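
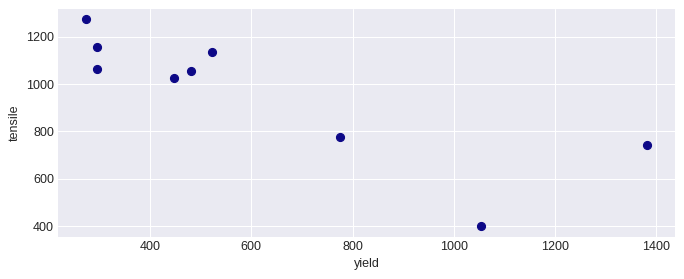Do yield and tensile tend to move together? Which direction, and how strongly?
Points are negatively correlated; strong (|r| ≈ 0.8).

negative, strong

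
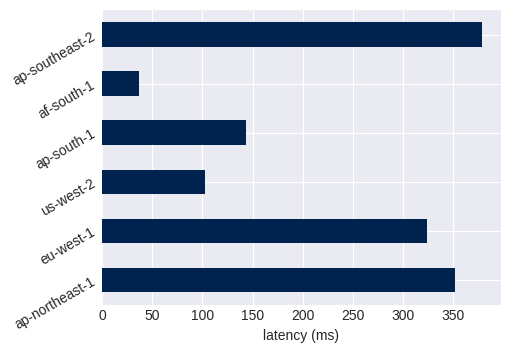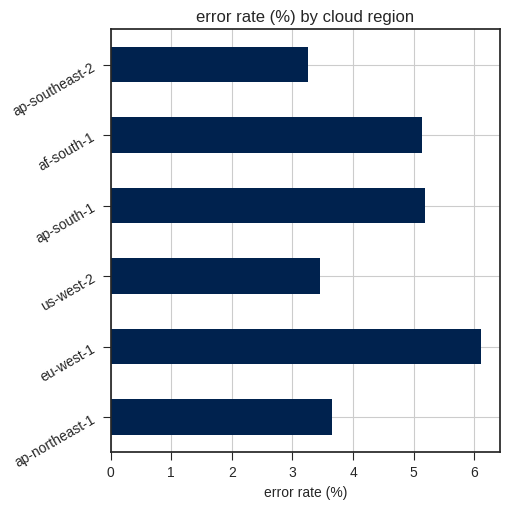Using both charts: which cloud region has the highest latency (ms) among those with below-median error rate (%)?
ap-southeast-2

Chart 2 median error rate (%) ≈ 4; below-median cloud regions: ap-northeast-1, us-west-2, ap-southeast-2. Among those, ap-southeast-2 has the highest latency (ms) (≈ 400).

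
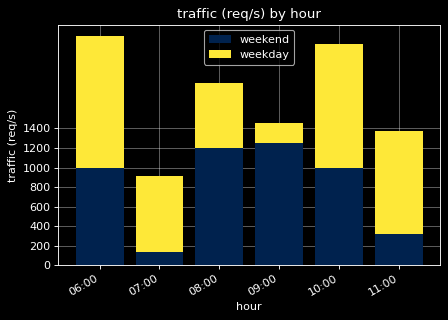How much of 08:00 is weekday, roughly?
weekday top ≈ 1800, bottom ≈ 1200; segment ≈ 600.

≈ 600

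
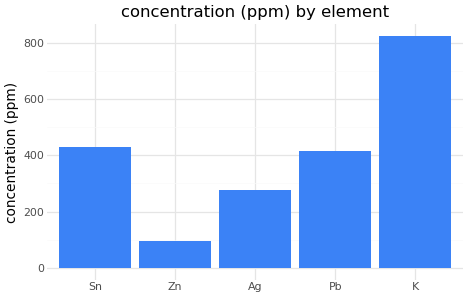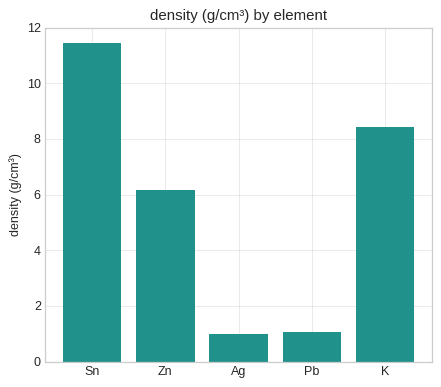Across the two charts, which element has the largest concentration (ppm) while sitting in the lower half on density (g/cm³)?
Chart 2 median density (g/cm³) ≈ 6; below-median elements: Ag, Pb. Among those, Pb has the highest concentration (ppm) (≈ 400).

Pb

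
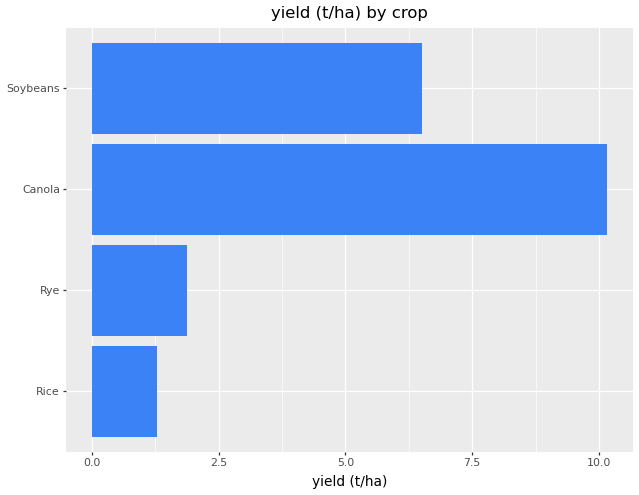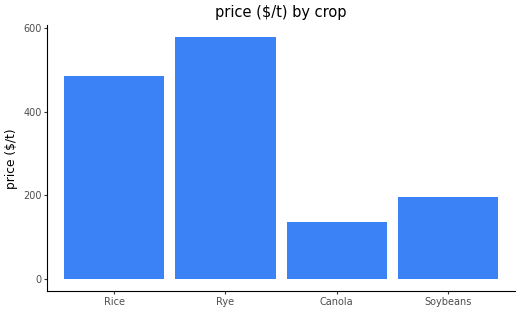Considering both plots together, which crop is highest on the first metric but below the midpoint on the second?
Chart 2 median price ($/t) ≈ 300; below-median crops: Canola, Soybeans. Among those, Canola has the highest yield (t/ha) (≈ 10).

Canola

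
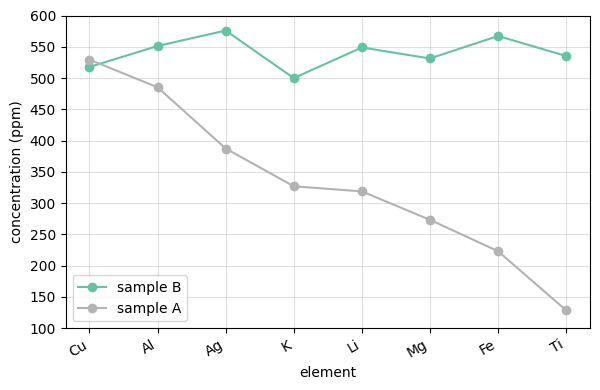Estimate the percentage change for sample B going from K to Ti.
≈ +10%

K ≈ 500, Ti ≈ 550; (550 − 500) / 500 ≈ +10%.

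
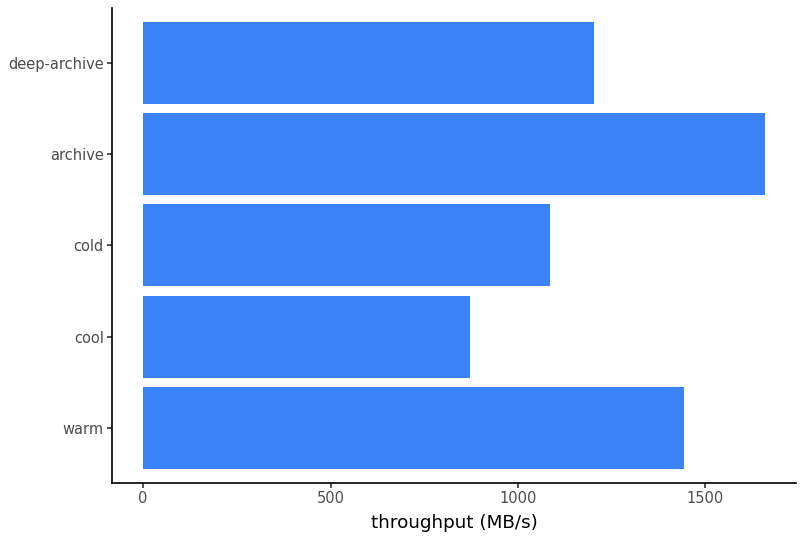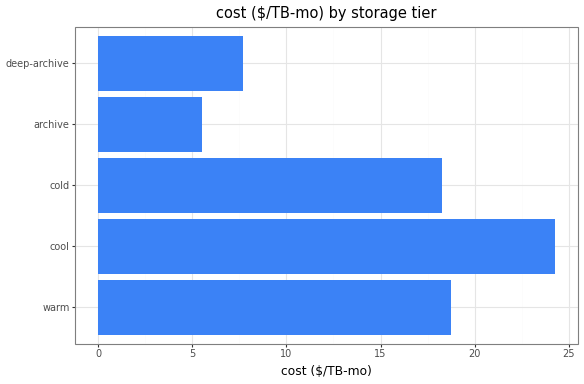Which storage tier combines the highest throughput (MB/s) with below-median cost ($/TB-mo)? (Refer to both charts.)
Chart 2 median cost ($/TB-mo) ≈ 20; below-median storage tiers: archive, deep-archive. Among those, archive has the highest throughput (MB/s) (≈ 1600).

archive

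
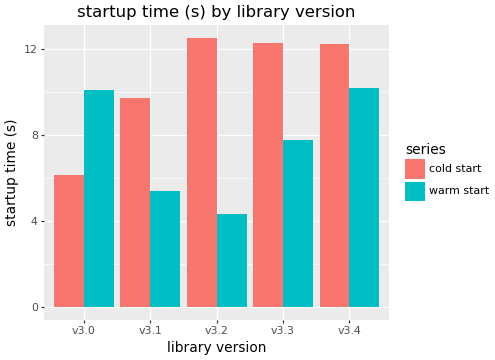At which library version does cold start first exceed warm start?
v3.0: cold start ≈ 6 vs warm start ≈ 10 (not yet); v3.1: cold start ≈ 10 vs warm start ≈ 6 (first crossover).

v3.1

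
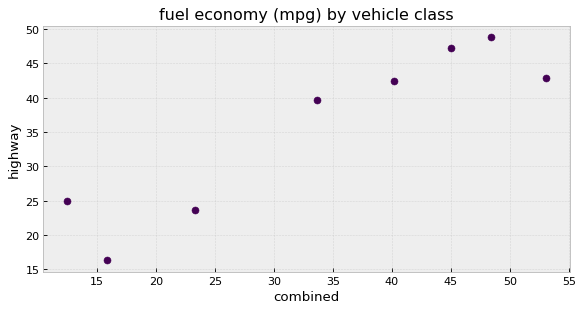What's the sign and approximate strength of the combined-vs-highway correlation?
Points are positively correlated; strong (|r| ≈ 0.9).

positive, strong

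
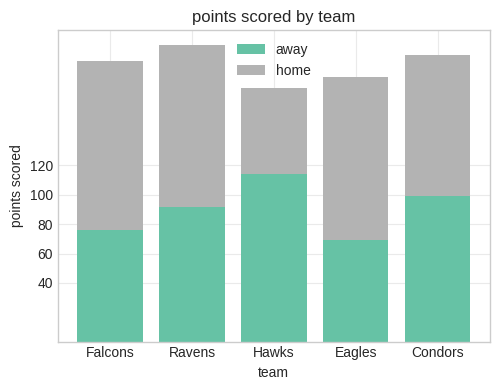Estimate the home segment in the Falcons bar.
home top ≈ 200, bottom ≈ 80; segment ≈ 120.

≈ 120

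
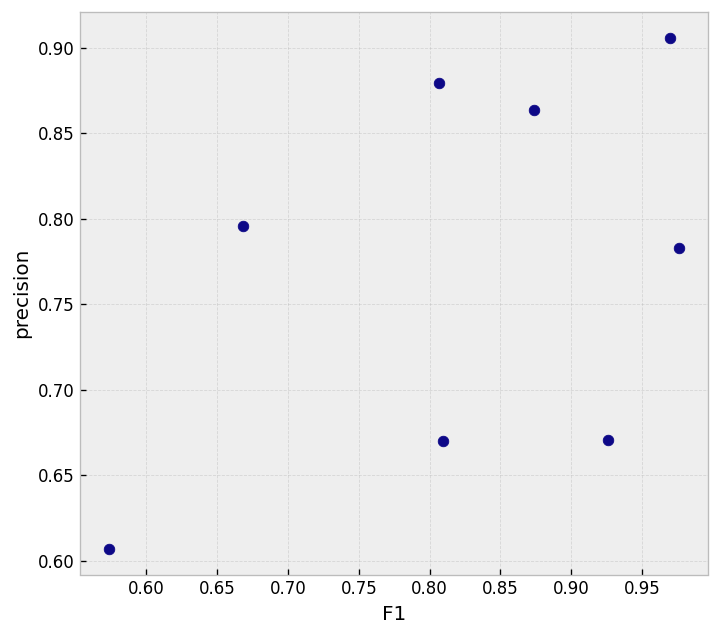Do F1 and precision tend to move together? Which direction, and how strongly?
Points are positively correlated; moderate (|r| ≈ 0.5).

positive, moderate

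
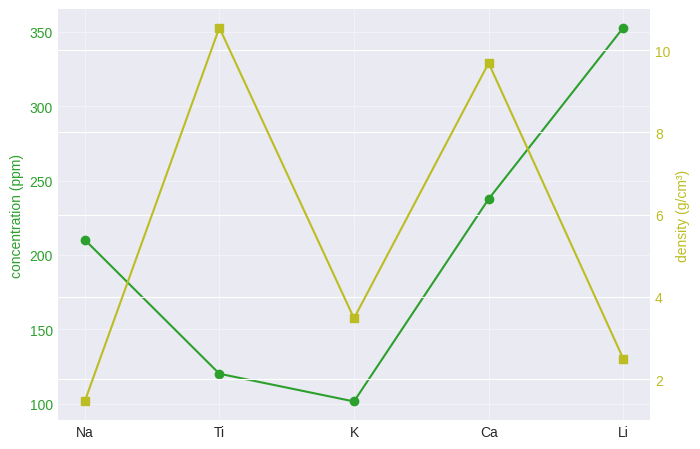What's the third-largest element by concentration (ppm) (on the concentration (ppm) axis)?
Na

Top 4 (on the concentration (ppm) axis): Li ≈ 350, Ca ≈ 250, Na ≈ 200, Ti ≈ 125.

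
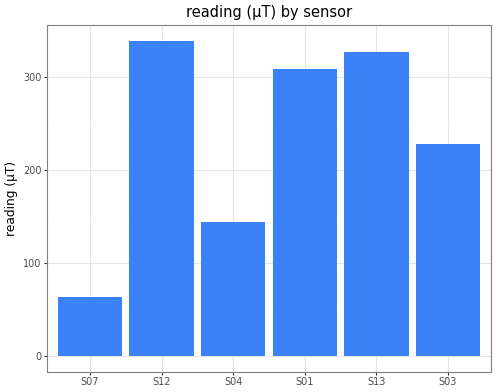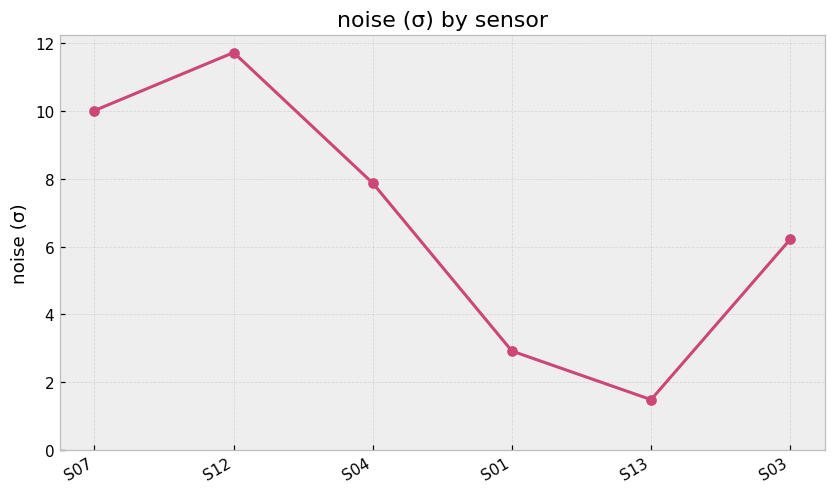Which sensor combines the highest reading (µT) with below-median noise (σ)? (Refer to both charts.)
S13

Chart 2 median noise (σ) ≈ 8; below-median sensors: S01, S13, S03. Among those, S13 has the highest reading (µT) (≈ 350).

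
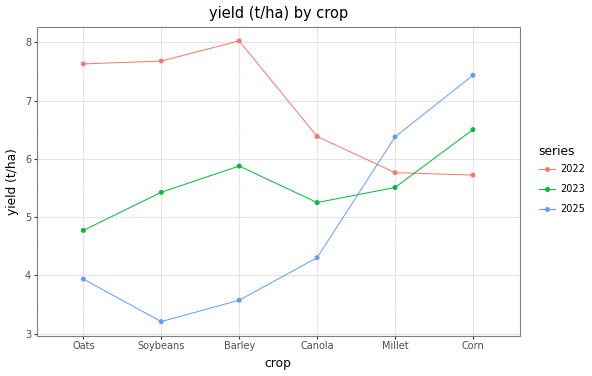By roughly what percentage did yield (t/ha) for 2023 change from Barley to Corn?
≈ +8.3%

Barley ≈ 6.0, Corn ≈ 6.5; (6.5 − 6.0) / 6.0 ≈ +8.3%.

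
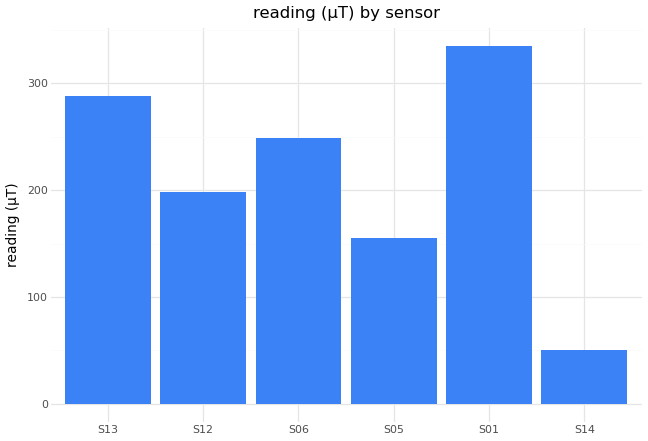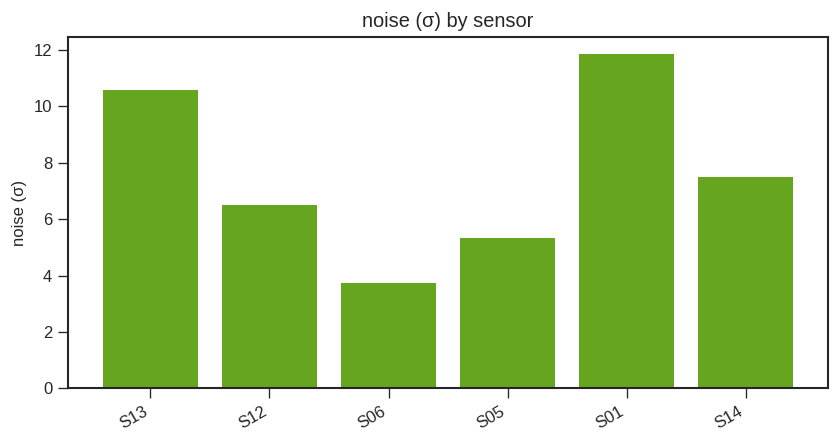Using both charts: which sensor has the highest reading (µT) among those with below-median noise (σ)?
S06

Chart 2 median noise (σ) ≈ 6; below-median sensors: S12, S06, S05. Among those, S06 has the highest reading (µT) (≈ 250).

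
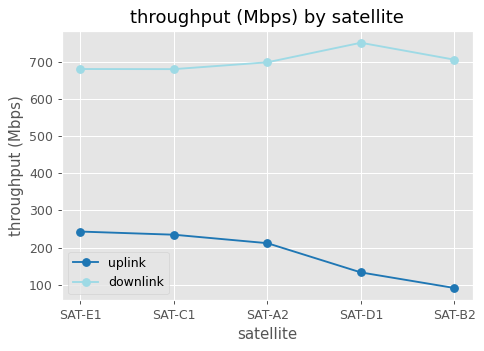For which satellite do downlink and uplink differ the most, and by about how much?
SAT-D1: downlink ≈ 800, uplink ≈ 100 → gap ≈ 700. Next-largest (SAT-B2) is only ≈ 600.

SAT-D1, ≈ 700 Mbps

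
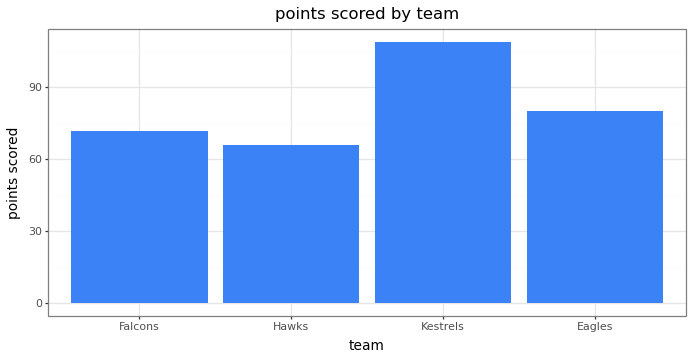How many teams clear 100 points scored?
1

Above 100: Kestrels.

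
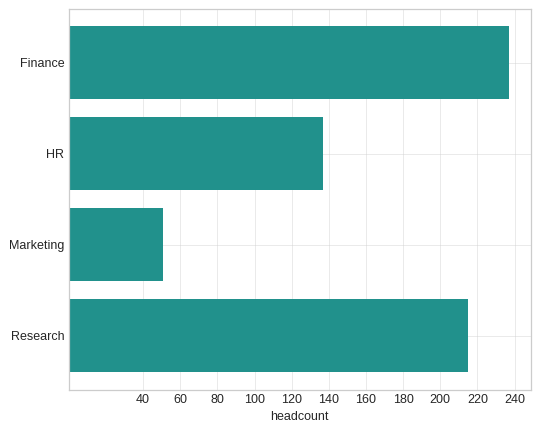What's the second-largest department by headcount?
Research

Top 3: Finance ≈ 240, Research ≈ 220, HR ≈ 140.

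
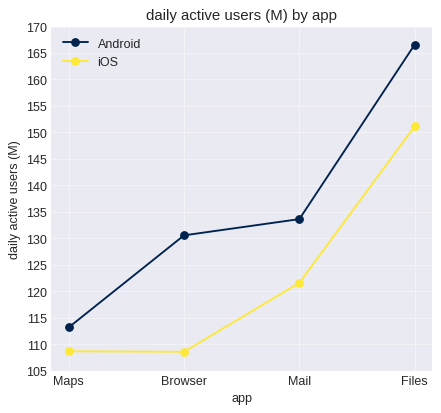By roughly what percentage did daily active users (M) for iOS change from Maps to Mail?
≈ +9.1%

Maps ≈ 110, Mail ≈ 120; (120 − 110) / 110 ≈ +9.1%.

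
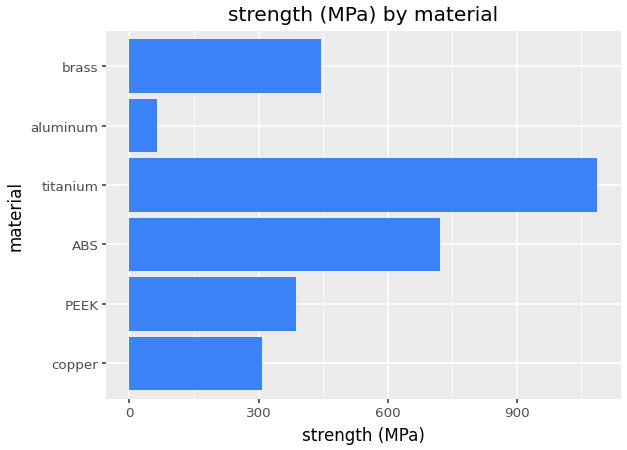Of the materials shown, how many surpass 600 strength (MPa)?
2

Above 600: ABS, titanium.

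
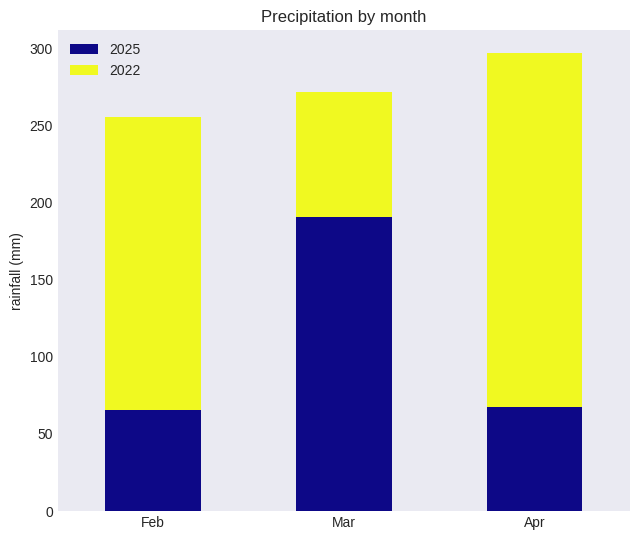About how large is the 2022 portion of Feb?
≈ 175

2022 top ≈ 250, bottom ≈ 75; segment ≈ 175.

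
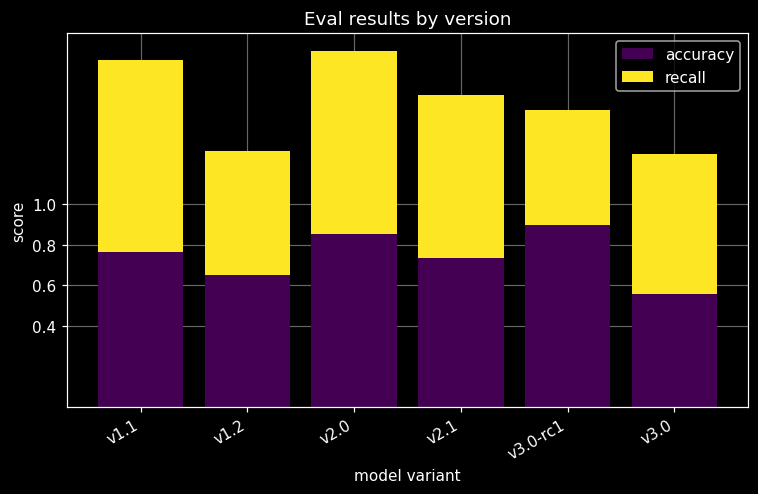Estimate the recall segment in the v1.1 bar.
≈ 1.0

recall top ≈ 1.8, bottom ≈ 0.8; segment ≈ 1.0.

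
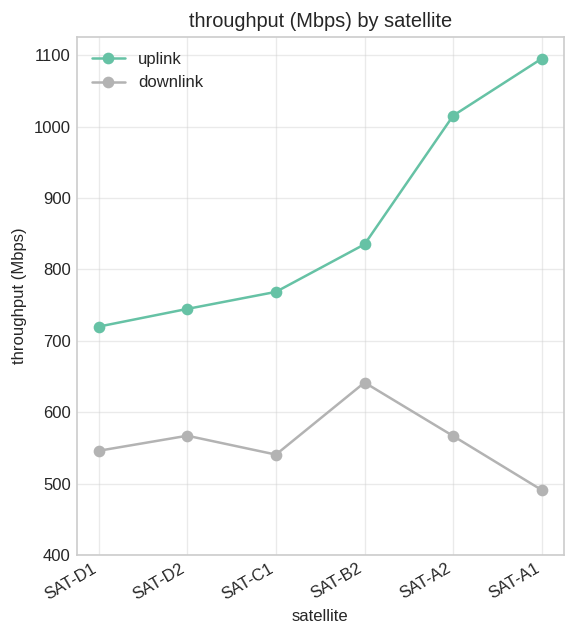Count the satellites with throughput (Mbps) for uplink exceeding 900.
2

Above 900: SAT-A2, SAT-A1.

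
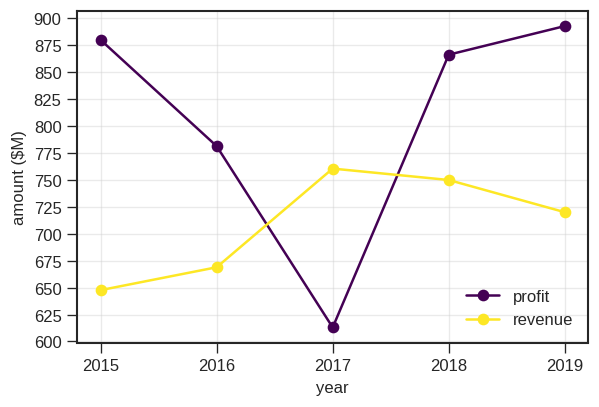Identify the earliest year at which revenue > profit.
2017

2016: revenue ≈ 675 vs profit ≈ 775 (not yet); 2017: revenue ≈ 750 vs profit ≈ 625 (first crossover).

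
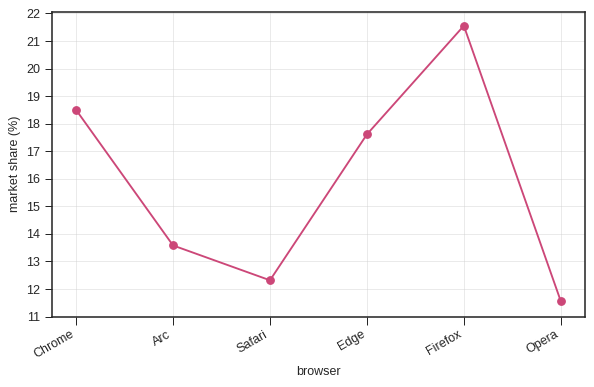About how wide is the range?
Max Firefox ≈ 22, min Opera ≈ 12; range ≈ 10.

≈ 10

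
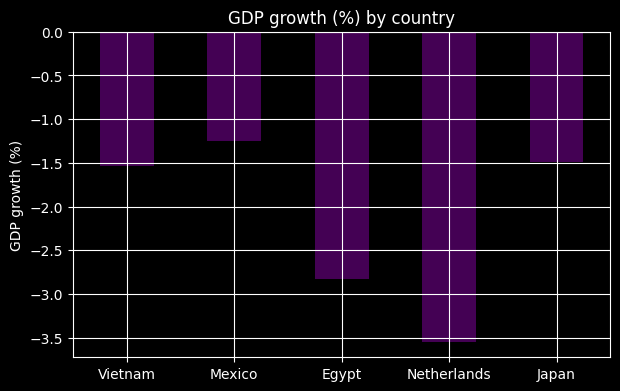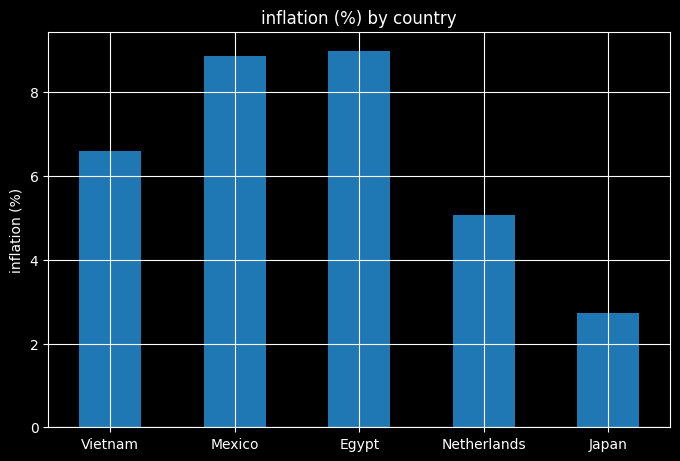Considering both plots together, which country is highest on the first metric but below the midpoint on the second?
Japan

Chart 2 median inflation (%) ≈ 7; below-median countries: Netherlands, Japan. Among those, Japan has the highest GDP growth (%) (≈ -1).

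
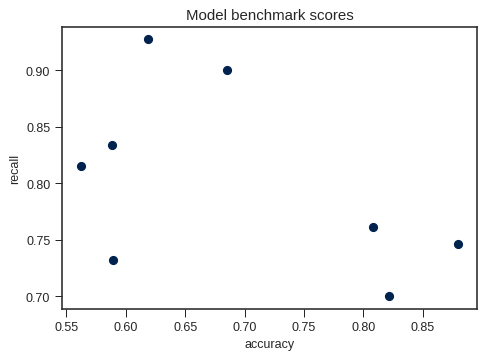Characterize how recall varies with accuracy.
negative, moderate

Points are negatively correlated; moderate (|r| ≈ 0.5).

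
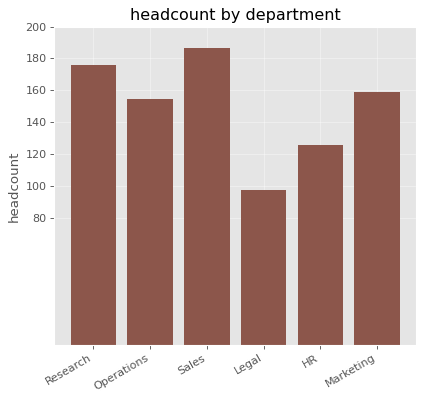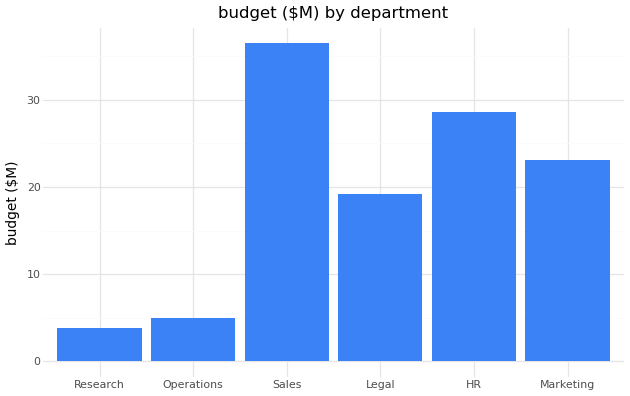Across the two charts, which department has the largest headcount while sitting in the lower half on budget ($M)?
Chart 2 median budget ($M) ≈ 20; below-median departments: Research, Operations, Legal. Among those, Research has the highest headcount (≈ 180).

Research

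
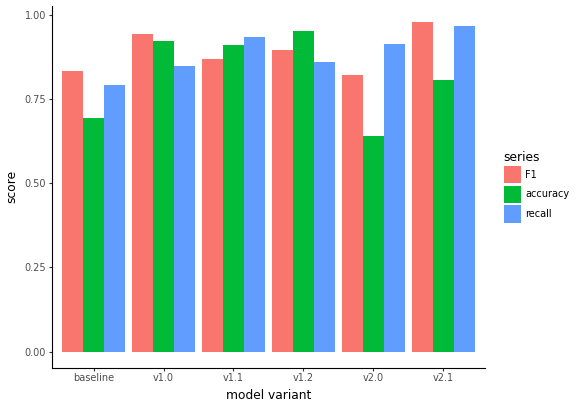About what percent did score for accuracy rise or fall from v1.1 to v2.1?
≈ -11.1%

v1.1 ≈ 0.9, v2.1 ≈ 0.8; (0.8 − 0.9) / 0.9 ≈ -11.1%.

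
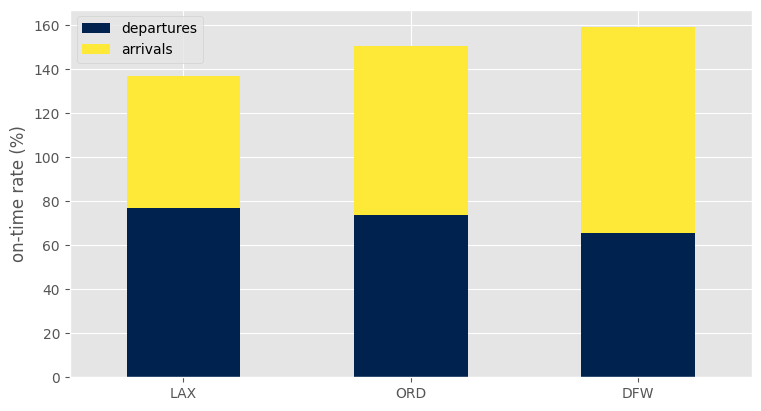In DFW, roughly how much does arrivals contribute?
≈ 100

arrivals top ≈ 160, bottom ≈ 60; segment ≈ 100.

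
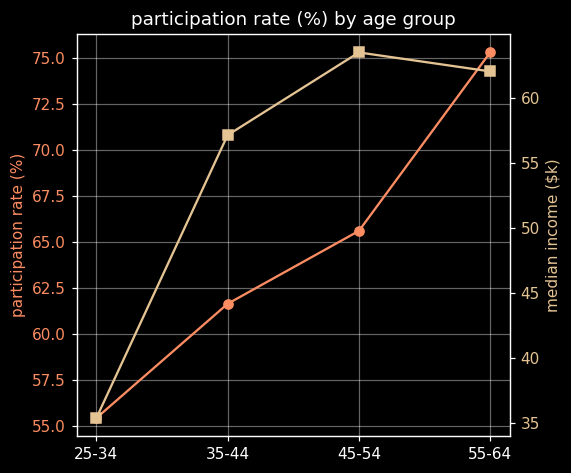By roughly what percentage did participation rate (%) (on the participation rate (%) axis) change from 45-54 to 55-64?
≈ +15.2%

45-54 ≈ 66, 55-64 ≈ 76; (76 − 66) / 66 ≈ +15.2%.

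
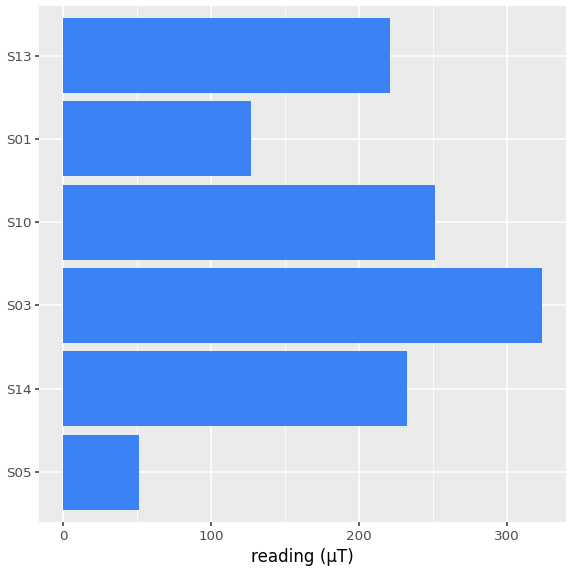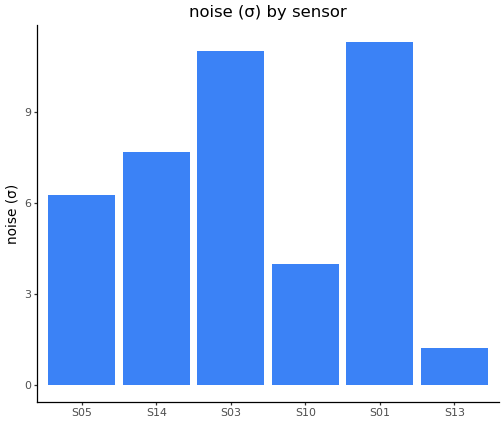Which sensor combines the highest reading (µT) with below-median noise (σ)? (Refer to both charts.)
Chart 2 median noise (σ) ≈ 6; below-median sensors: S05, S10, S13. Among those, S10 has the highest reading (µT) (≈ 250).

S10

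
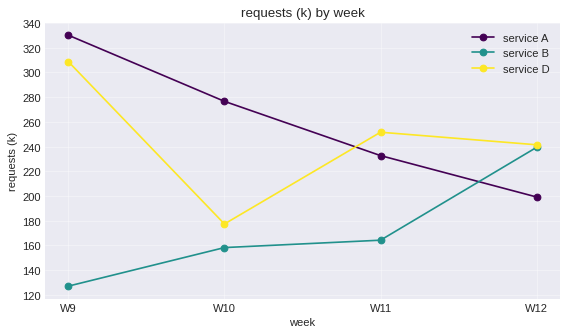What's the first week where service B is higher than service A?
W11: service B ≈ 160 vs service A ≈ 240 (not yet); W12: service B ≈ 240 vs service A ≈ 200 (first crossover).

W12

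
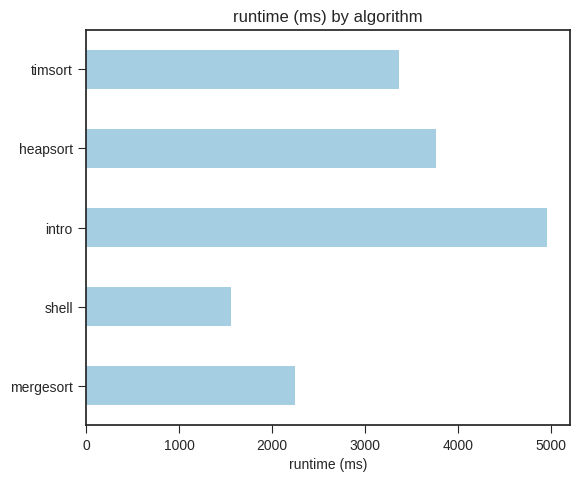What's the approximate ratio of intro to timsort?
≈ 1.43×

intro ≈ 5000, timsort ≈ 3500; 5000/3500 ≈ 1.43.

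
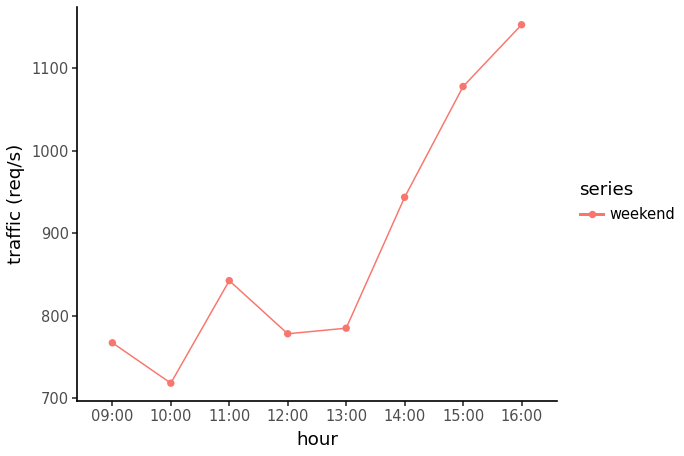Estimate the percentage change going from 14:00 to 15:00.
14:00 ≈ 950, 15:00 ≈ 1100; (1100 − 950) / 950 ≈ +15.8%.

≈ +15.8%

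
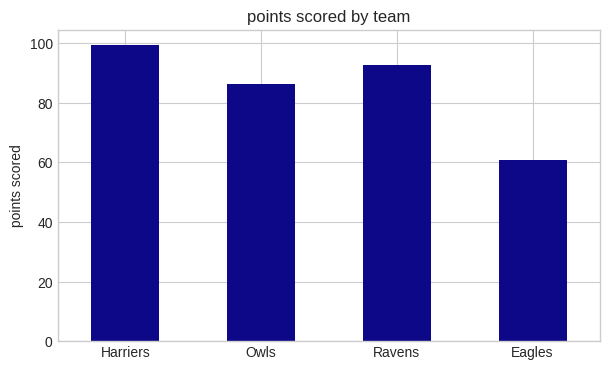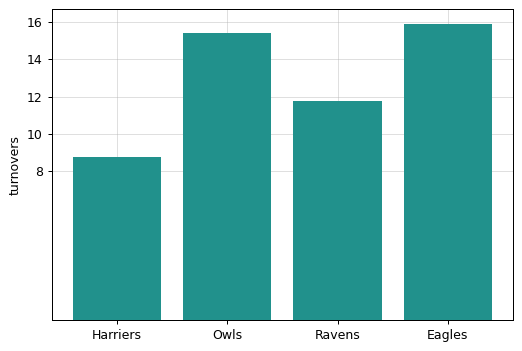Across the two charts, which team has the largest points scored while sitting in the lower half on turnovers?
Chart 2 median turnovers ≈ 14; below-median teams: Harriers, Ravens. Among those, Harriers has the highest points scored (≈ 100).

Harriers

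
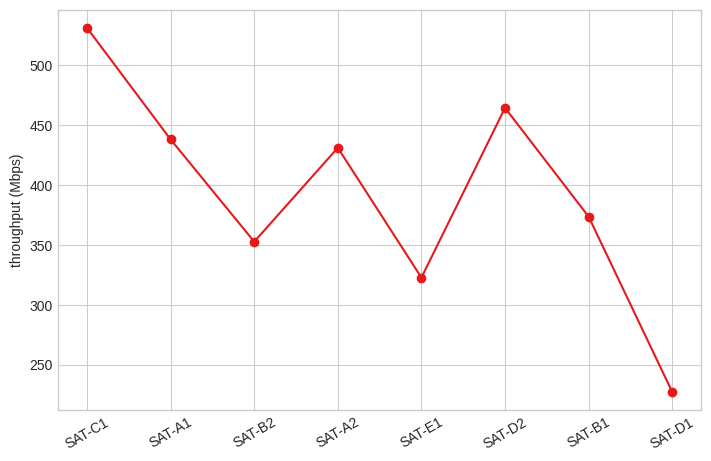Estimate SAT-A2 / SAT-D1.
≈ 1.8×

SAT-A2 ≈ 450, SAT-D1 ≈ 250; 450/250 ≈ 1.8.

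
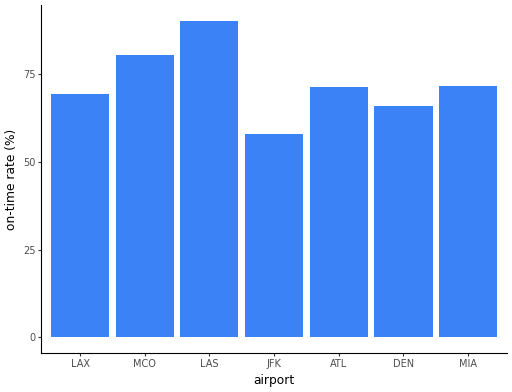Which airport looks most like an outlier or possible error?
LAS ≈ 90; the rest sit between ≈ 60 and ≈ 80.

LAS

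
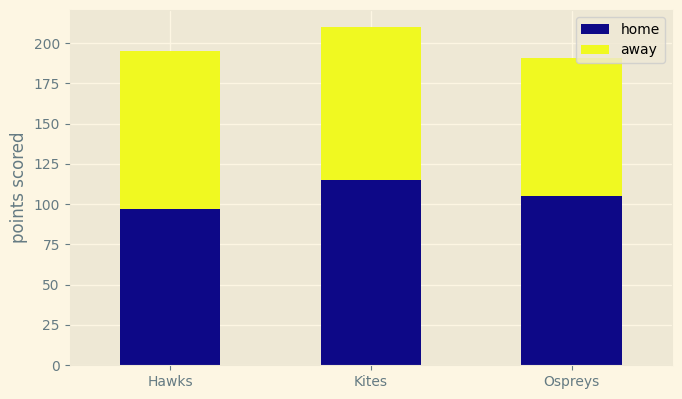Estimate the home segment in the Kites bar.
≈ 120

home top ≈ 120, bottom ≈ 0; segment ≈ 120.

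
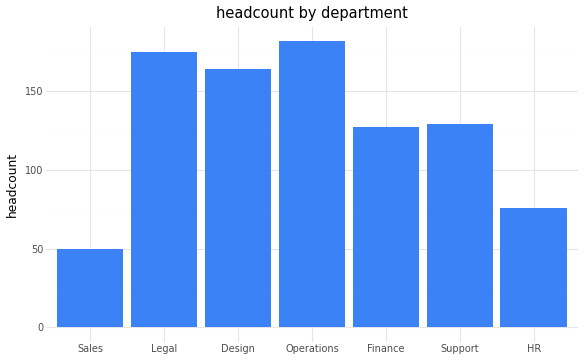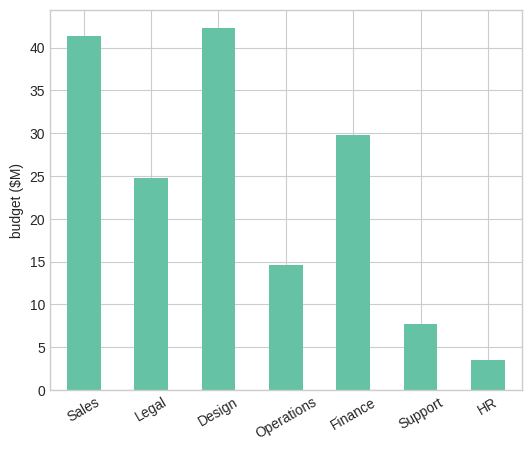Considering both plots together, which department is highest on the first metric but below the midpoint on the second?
Chart 2 median budget ($M) ≈ 25; below-median departments: Operations, Support, HR. Among those, Operations has the highest headcount (≈ 180).

Operations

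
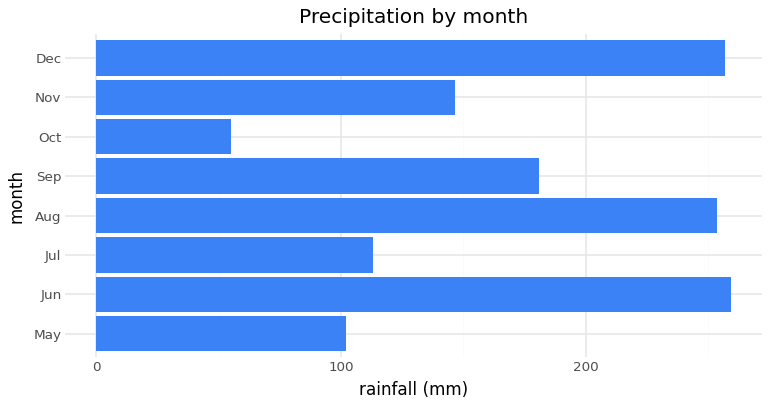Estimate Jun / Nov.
Jun ≈ 250, Nov ≈ 150; 250/150 ≈ 1.67.

≈ 1.67×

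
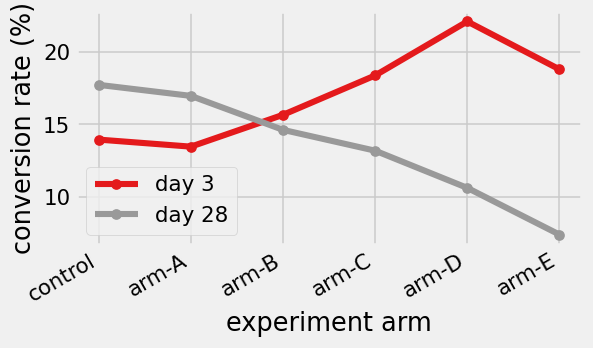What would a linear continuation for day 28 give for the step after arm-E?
≈ 5

Last three: 14, 10, 8 → slope ≈ -3/step → next ≈ 5.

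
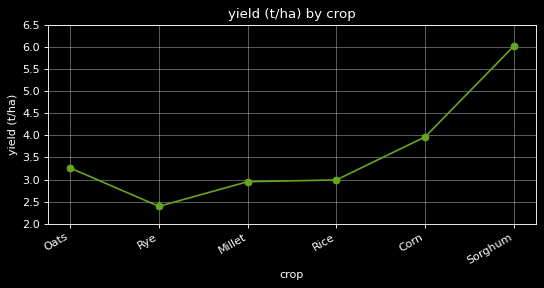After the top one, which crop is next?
Top 3: Sorghum ≈ 6.0, Corn ≈ 4.0, Oats ≈ 3.5.

Corn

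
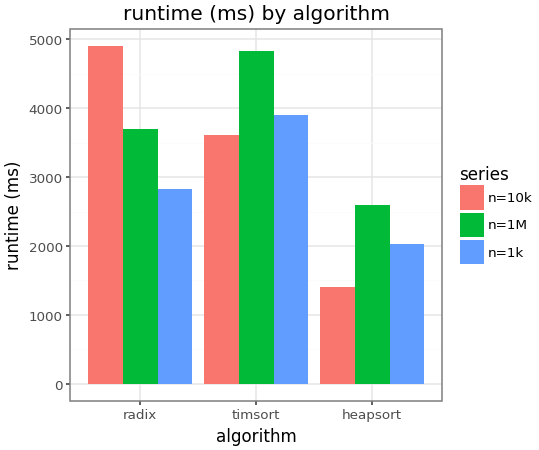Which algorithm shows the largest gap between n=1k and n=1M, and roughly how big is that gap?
timsort, ≈ 1000 ms

timsort: n=1k ≈ 4000, n=1M ≈ 5000 → gap ≈ 1000. Next-largest (radix) is only ≈ 500.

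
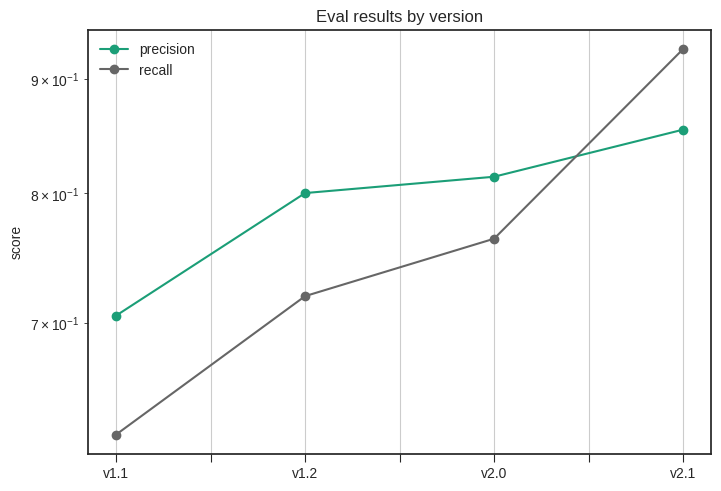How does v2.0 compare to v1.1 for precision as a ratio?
≈ 1.14×

v2.0 ≈ 0.80, v1.1 ≈ 0.70; 0.80/0.70 ≈ 1.14.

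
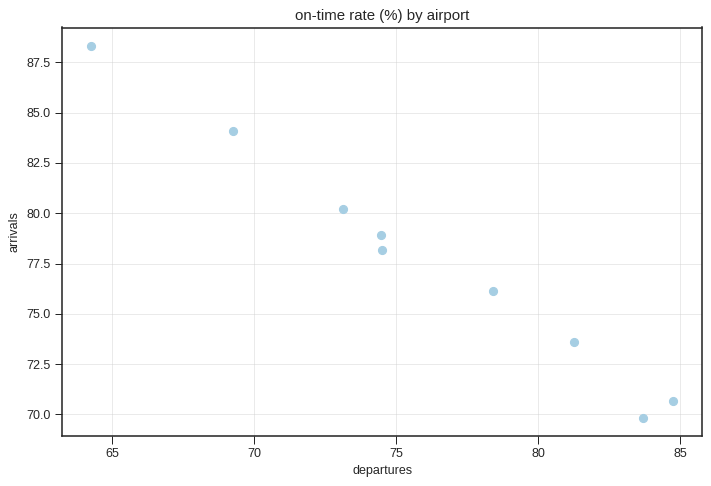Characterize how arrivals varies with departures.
Points are negatively correlated; strong (|r| ≈ 1.0).

negative, strong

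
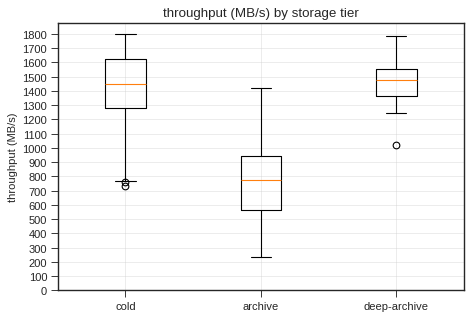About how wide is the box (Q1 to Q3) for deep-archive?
Q3 ≈ 1600, Q1 ≈ 1400; IQR ≈ 200.

≈ 200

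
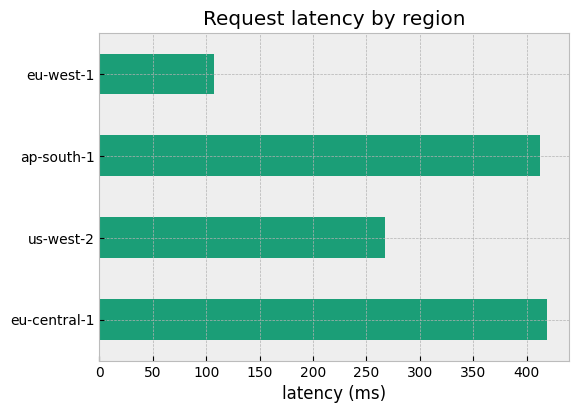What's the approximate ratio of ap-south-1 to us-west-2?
≈ 1.6×

ap-south-1 ≈ 400, us-west-2 ≈ 250; 400/250 ≈ 1.6.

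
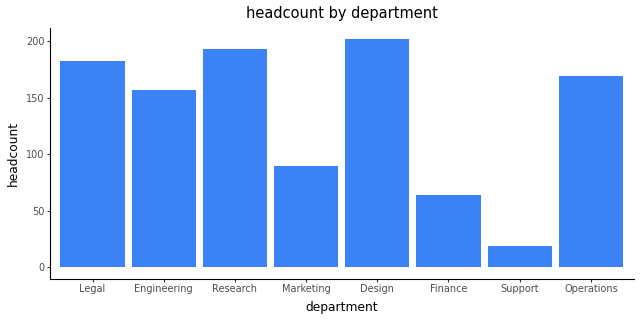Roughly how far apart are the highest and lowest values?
Max Design ≈ 200, min Support ≈ 20; range ≈ 180.

≈ 180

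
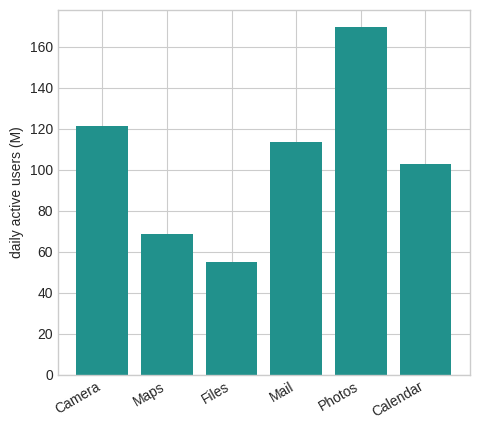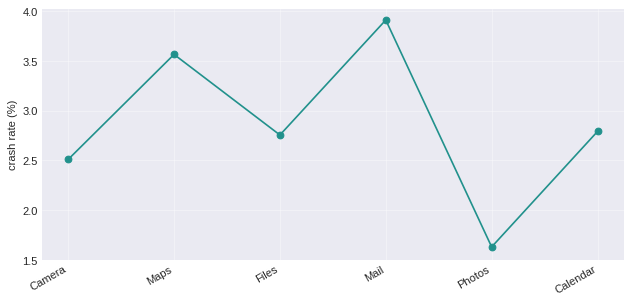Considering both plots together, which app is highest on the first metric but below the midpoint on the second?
Photos

Chart 2 median crash rate (%) ≈ 3; below-median apps: Camera, Files, Photos. Among those, Photos has the highest daily active users (M) (≈ 160).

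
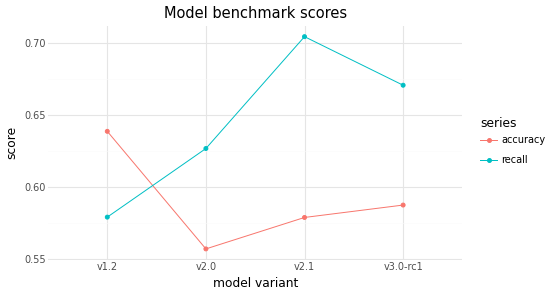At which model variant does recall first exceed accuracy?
v2.0

v1.2: recall ≈ 0.58 vs accuracy ≈ 0.64 (not yet); v2.0: recall ≈ 0.62 vs accuracy ≈ 0.56 (first crossover).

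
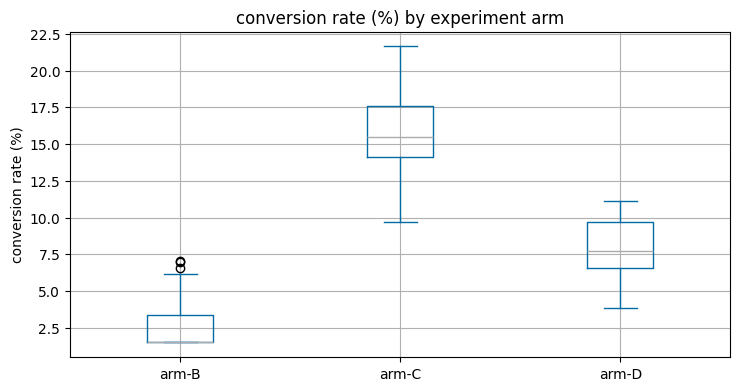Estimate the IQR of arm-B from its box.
Q3 ≈ 4, Q1 ≈ 2; IQR ≈ 2.

≈ 2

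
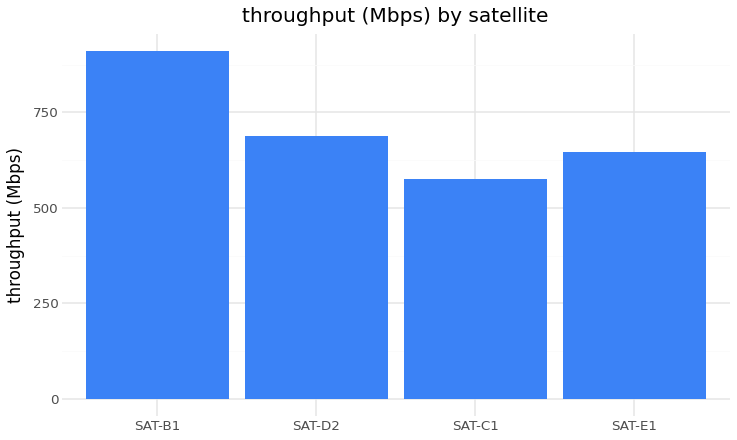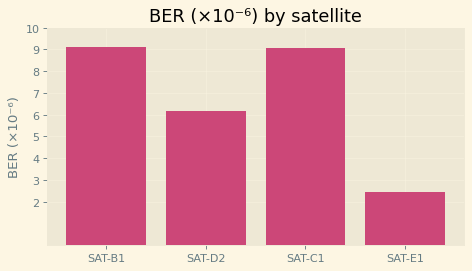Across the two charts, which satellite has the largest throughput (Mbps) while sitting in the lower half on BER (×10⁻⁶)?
SAT-D2

Chart 2 median BER (×10⁻⁶) ≈ 8; below-median satellites: SAT-D2, SAT-E1. Among those, SAT-D2 has the highest throughput (Mbps) (≈ 700).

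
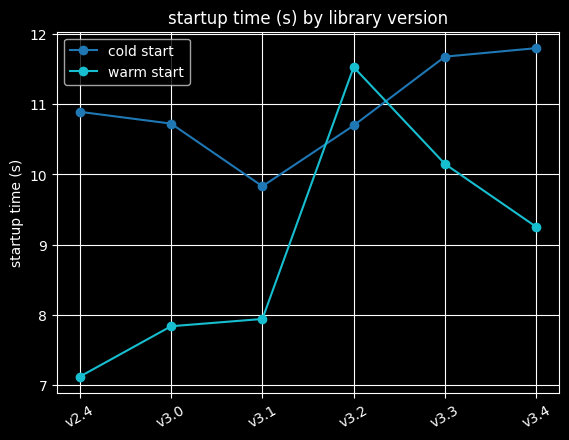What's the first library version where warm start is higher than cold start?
v3.2

v3.1: warm start ≈ 8.0 vs cold start ≈ 10.0 (not yet); v3.2: warm start ≈ 11.5 vs cold start ≈ 10.5 (first crossover).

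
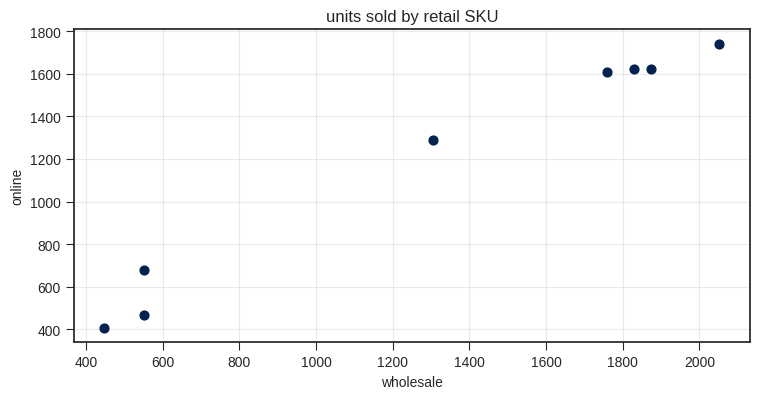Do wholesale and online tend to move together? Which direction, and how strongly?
Points are positively correlated; strong (|r| ≈ 1.0).

positive, strong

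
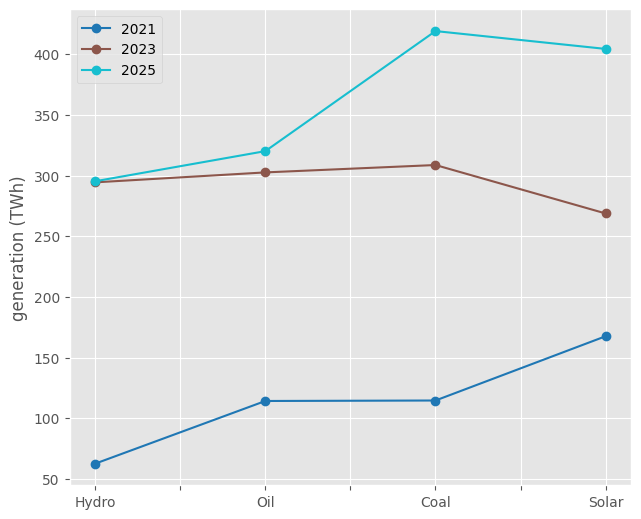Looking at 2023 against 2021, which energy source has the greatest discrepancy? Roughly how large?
Hydro, ≈ 250 TWh

Hydro: 2023 ≈ 300, 2021 ≈ 50 → gap ≈ 250. Next-largest (Coal) is only ≈ 200.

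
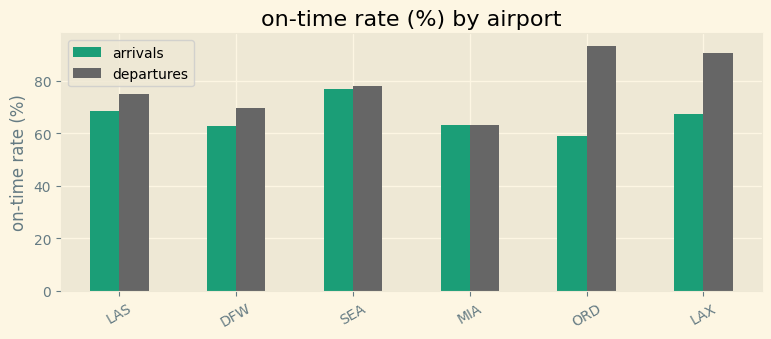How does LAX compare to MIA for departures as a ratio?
LAX ≈ 90, MIA ≈ 60; 90/60 ≈ 1.5.

≈ 1.5×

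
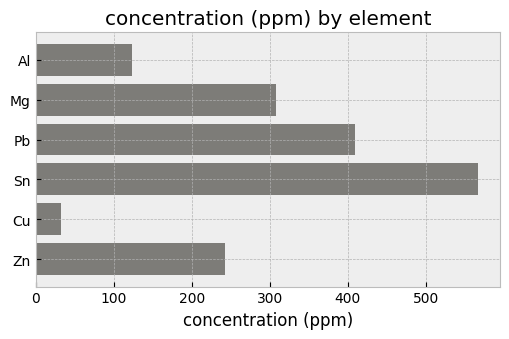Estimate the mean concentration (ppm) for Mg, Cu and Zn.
(300 + 50 + 250) / 3 ≈ 200.

≈ 200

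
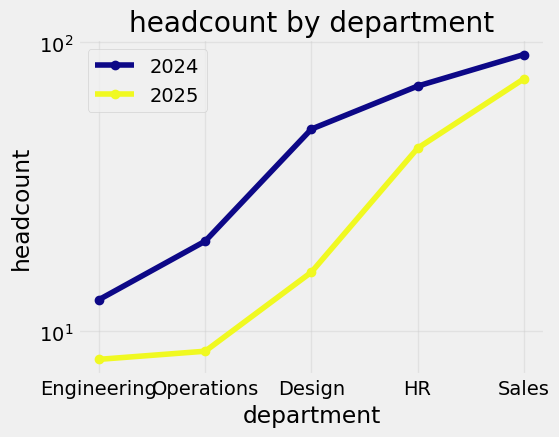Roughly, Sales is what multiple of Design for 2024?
≈ 1.8×

Sales ≈ 90, Design ≈ 50; 90/50 ≈ 1.8.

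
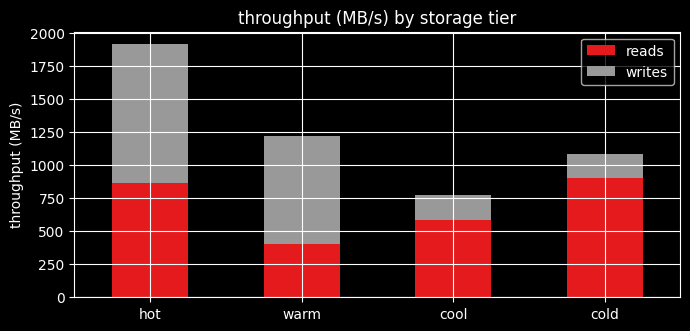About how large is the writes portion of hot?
≈ 1200

writes top ≈ 2000, bottom ≈ 800; segment ≈ 1200.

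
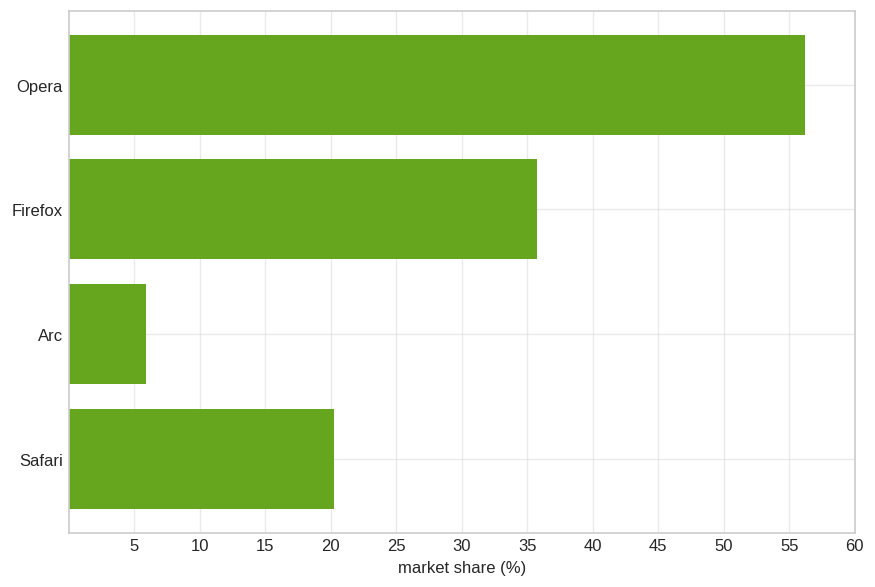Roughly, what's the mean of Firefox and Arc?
≈ 20

(35 + 5) / 2 ≈ 20.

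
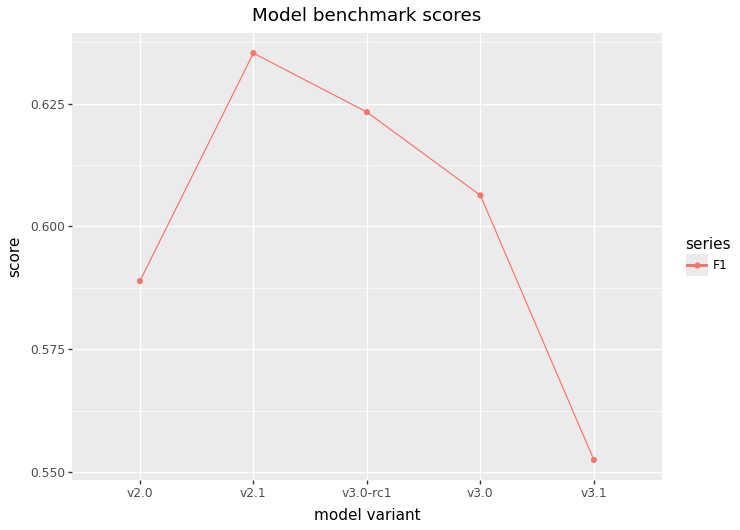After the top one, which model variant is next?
v3.0-rc1

Top 3: v2.1 ≈ 0.64, v3.0-rc1 ≈ 0.62, v3.0 ≈ 0.61.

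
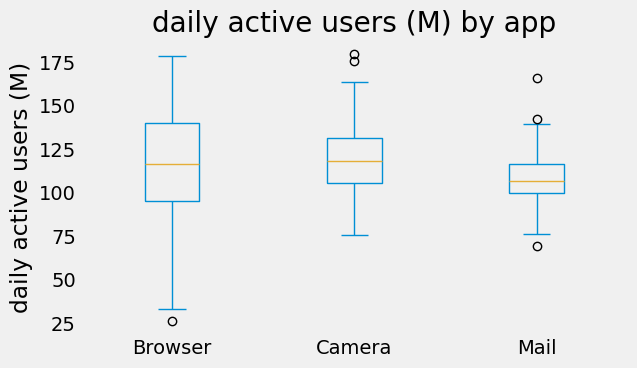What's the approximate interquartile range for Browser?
Q3 ≈ 140, Q1 ≈ 96; IQR ≈ 44.

≈ 44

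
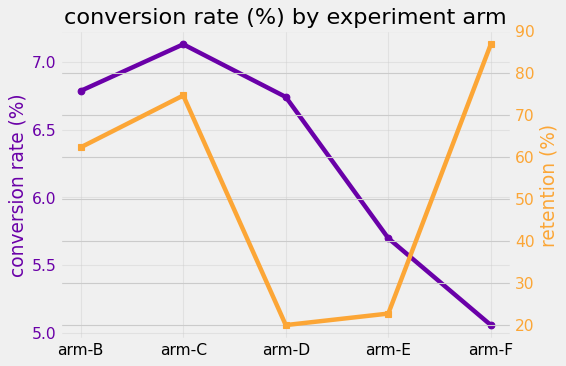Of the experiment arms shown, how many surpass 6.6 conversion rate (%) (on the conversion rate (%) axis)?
Above 6.6: arm-B, arm-C, arm-D.

3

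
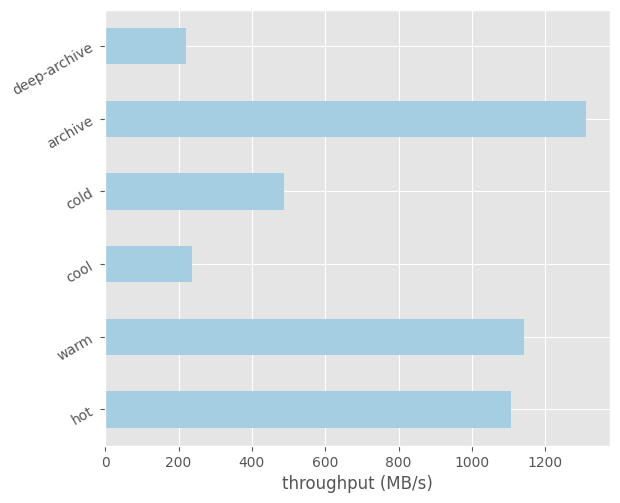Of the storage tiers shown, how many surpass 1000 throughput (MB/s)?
Above 1000: hot, warm, archive.

3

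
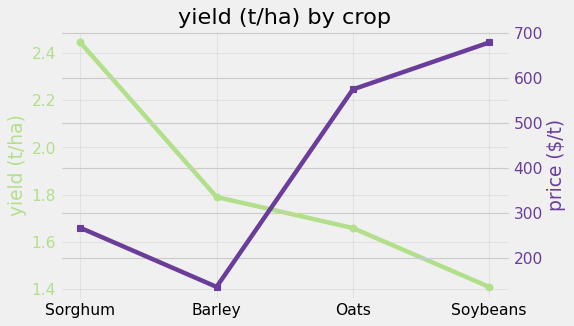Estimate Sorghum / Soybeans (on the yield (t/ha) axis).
≈ 1.71×

Sorghum ≈ 2.4, Soybeans ≈ 1.4; 2.4/1.4 ≈ 1.71.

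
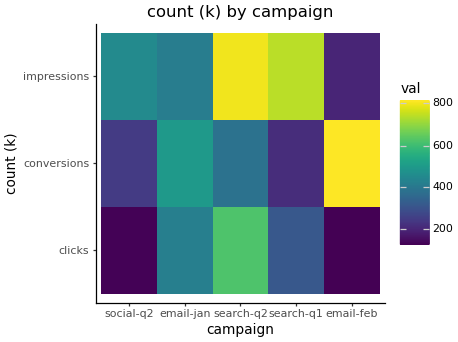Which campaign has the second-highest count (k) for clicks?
Top 3 for clicks: search-q2 ≈ 600, email-jan ≈ 400, search-q1 ≈ 300.

email-jan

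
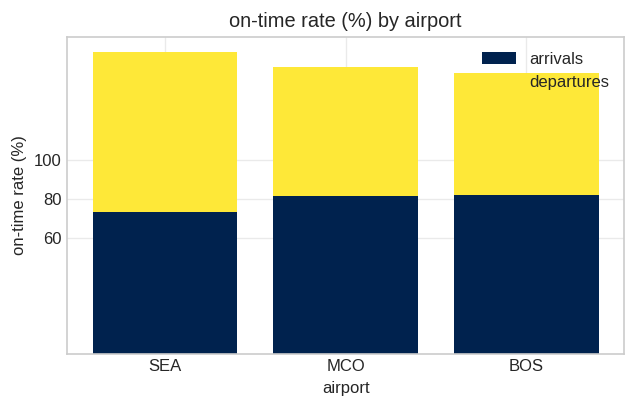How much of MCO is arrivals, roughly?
≈ 80

arrivals top ≈ 80, bottom ≈ 0; segment ≈ 80.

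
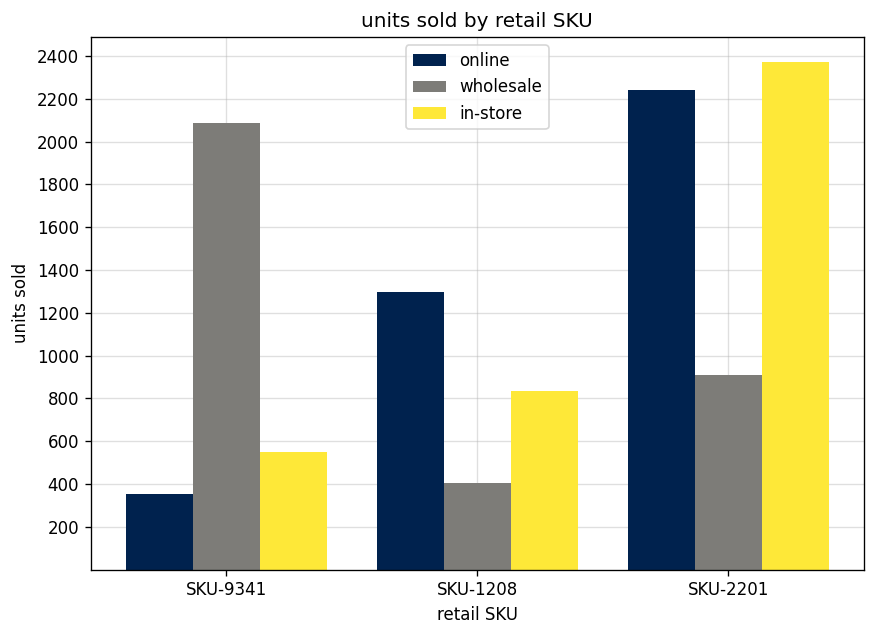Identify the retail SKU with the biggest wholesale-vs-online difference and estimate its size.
SKU-9341: wholesale ≈ 2000, online ≈ 400 → gap ≈ 1600. Next-largest (SKU-2201) is only ≈ 1200.

SKU-9341, ≈ 1600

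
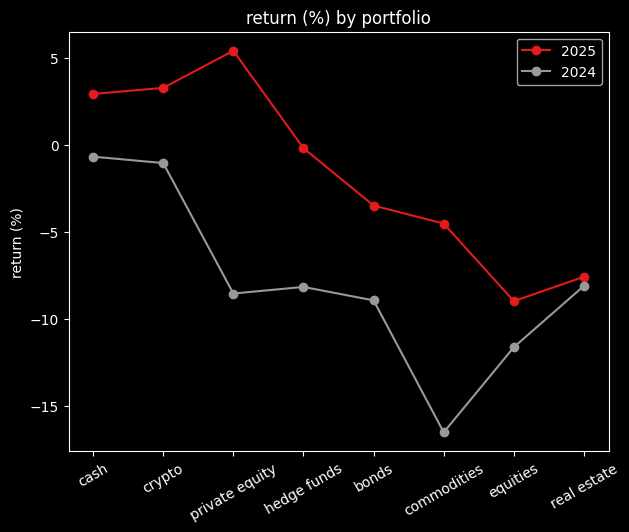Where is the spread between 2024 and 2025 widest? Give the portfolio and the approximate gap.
private equity, ≈ 14 %

private equity: 2024 ≈ -8, 2025 ≈ 6 → gap ≈ 14. Next-largest (commodities) is only ≈ 12.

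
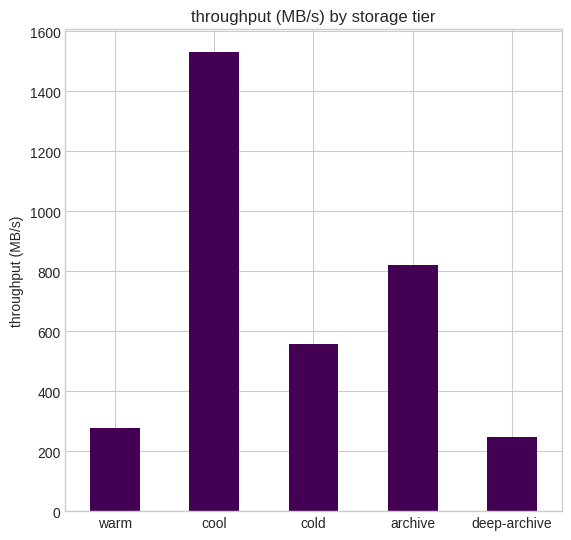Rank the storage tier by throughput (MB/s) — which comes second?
Top 3: cool ≈ 1600, archive ≈ 800, cold ≈ 600.

archive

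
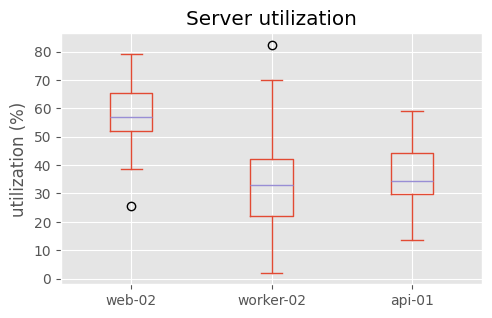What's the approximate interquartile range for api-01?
≈ 15

Q3 ≈ 45, Q1 ≈ 30; IQR ≈ 15.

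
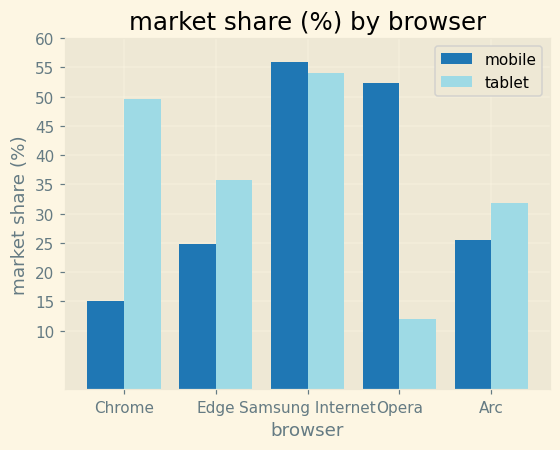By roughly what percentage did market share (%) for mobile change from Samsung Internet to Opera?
≈ -9.1%

Samsung Internet ≈ 55, Opera ≈ 50; (50 − 55) / 55 ≈ -9.1%.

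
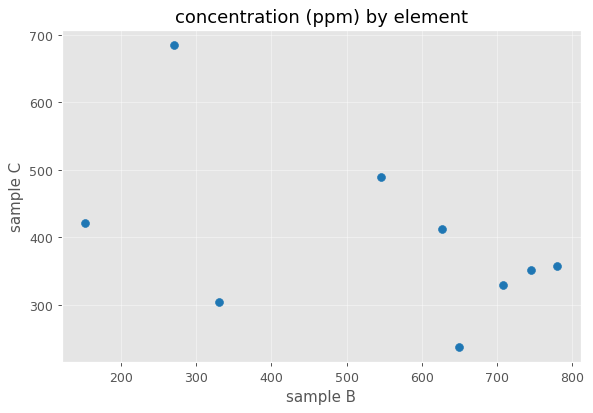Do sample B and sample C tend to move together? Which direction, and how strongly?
Points are negatively correlated; moderate (|r| ≈ 0.5).

negative, moderate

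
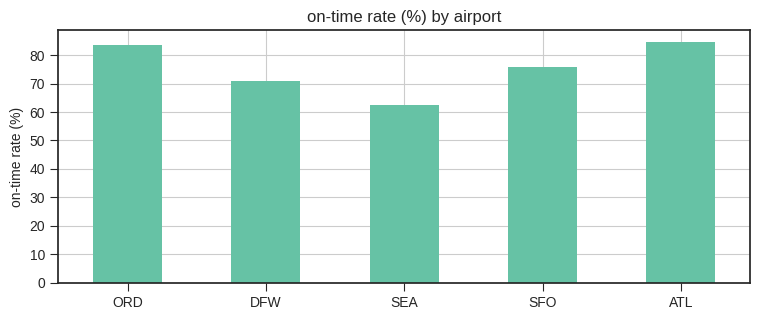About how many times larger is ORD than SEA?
≈ 1.33×

ORD ≈ 80, SEA ≈ 60; 80/60 ≈ 1.33.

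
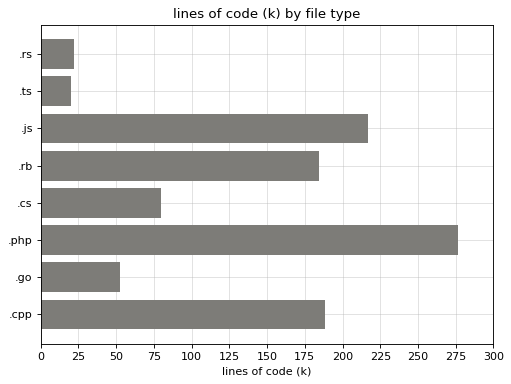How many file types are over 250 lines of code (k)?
1

Above 250: .php.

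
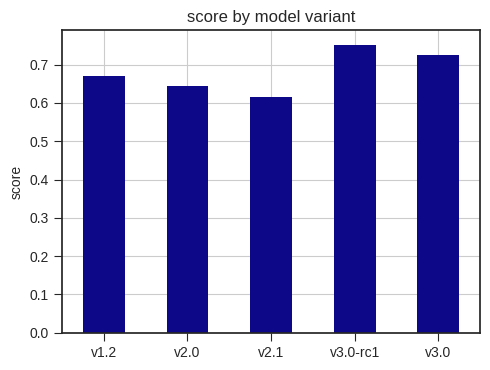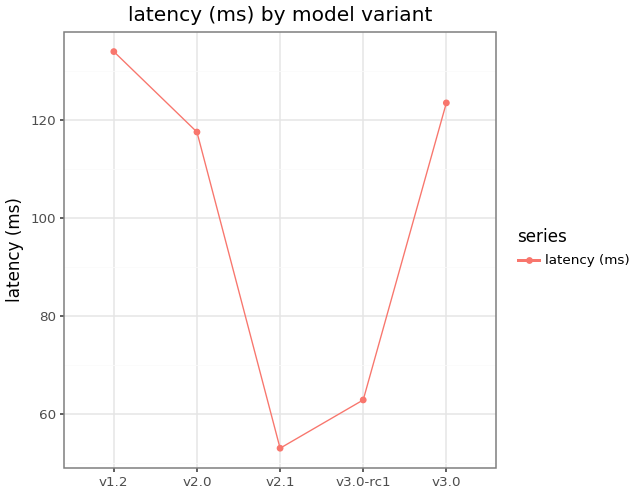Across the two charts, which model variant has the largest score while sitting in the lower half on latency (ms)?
Chart 2 median latency (ms) ≈ 120; below-median model variants: v2.1, v3.0-rc1. Among those, v3.0-rc1 has the highest score (≈ 0.8).

v3.0-rc1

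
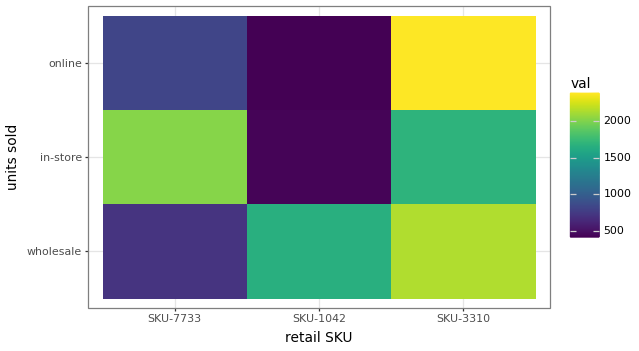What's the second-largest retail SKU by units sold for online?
SKU-7733

Top 3 for online: SKU-3310 ≈ 2400, SKU-7733 ≈ 800, SKU-1042 ≈ 400.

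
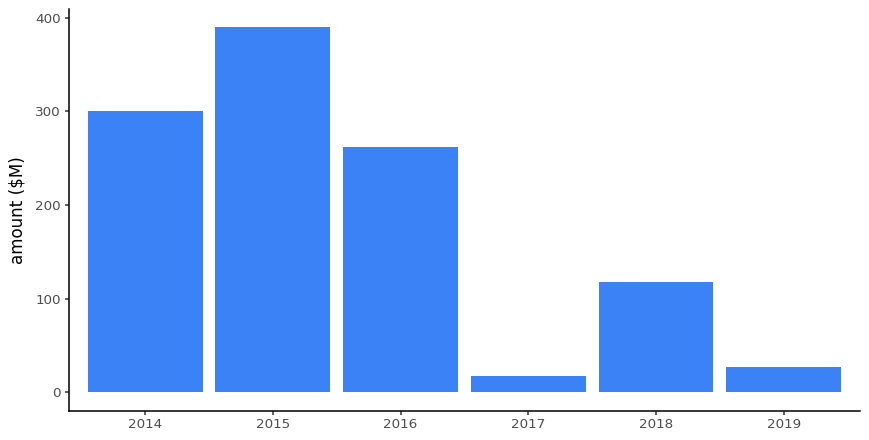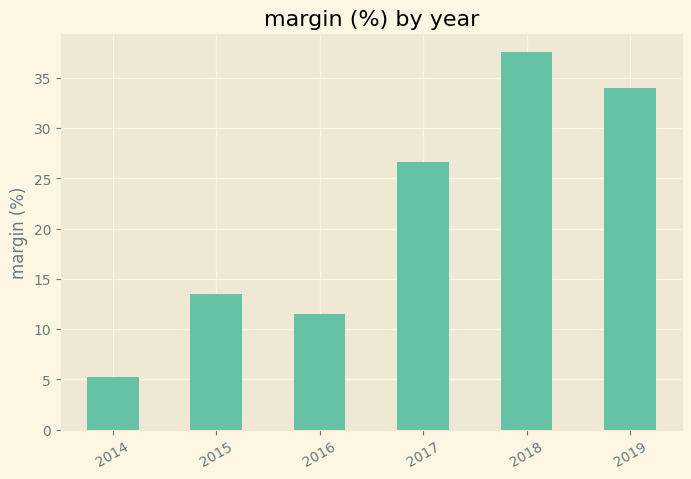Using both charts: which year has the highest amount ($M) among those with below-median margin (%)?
Chart 2 median margin (%) ≈ 20; below-median years: 2014, 2015, 2016. Among those, 2015 has the highest amount ($M) (≈ 400).

2015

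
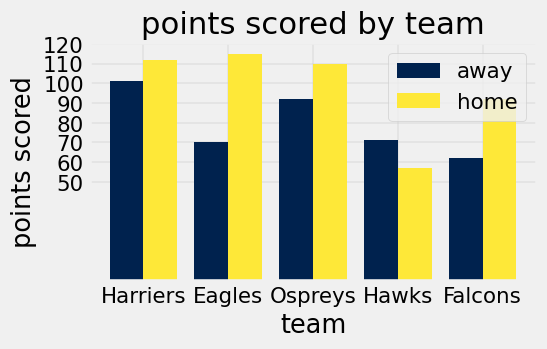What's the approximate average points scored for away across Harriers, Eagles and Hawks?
≈ 80

(100 + 70 + 70) / 3 ≈ 80.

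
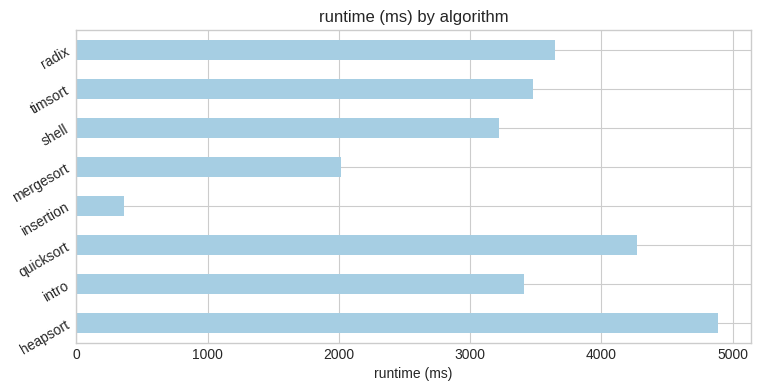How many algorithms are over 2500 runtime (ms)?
Above 2500: heapsort, intro, quicksort, shell, timsort, radix.

6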